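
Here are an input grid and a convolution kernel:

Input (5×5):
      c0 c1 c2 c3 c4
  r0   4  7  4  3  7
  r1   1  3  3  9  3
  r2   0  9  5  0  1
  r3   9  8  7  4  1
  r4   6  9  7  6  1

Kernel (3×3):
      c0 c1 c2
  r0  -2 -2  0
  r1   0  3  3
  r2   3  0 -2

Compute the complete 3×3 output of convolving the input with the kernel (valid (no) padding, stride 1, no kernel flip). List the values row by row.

-14 41 35
47 19 -2
31 20 24

Output[0,0]: The receptive field on the input at this output position is [4 7 4 / 1 3 3 / 0 9 5]. Elementwise product with the kernel and sum: 4·-2 + 7·-2 + 3·3 + 3·3 + 0·3 + 5·-2.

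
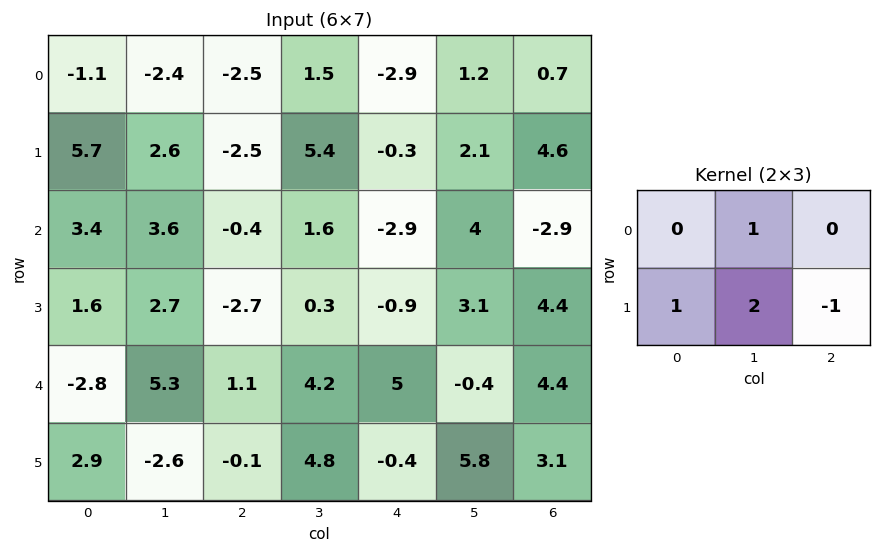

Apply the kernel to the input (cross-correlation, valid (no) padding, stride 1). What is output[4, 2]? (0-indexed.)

The receptive field on the input at this output position is [1.1 4.2 5 / -0.1 4.8 -0.4]. Elementwise product with the kernel and sum: 4.2·1 + -0.1·1 + 4.8·2 + -0.4·-1.

14.1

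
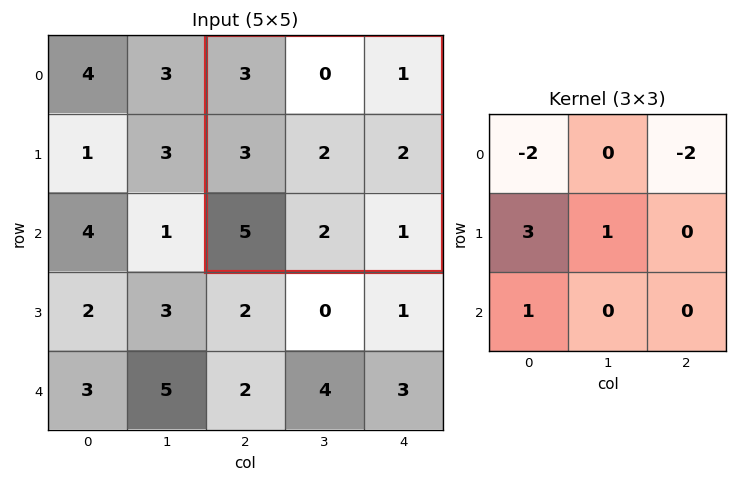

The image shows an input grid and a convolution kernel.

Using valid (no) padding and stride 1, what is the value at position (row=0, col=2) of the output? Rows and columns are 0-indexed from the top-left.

8

The receptive field on the input at this output position is [3 0 1 / 3 2 2 / 5 2 1]. Elementwise product with the kernel and sum: 3·-2 + 1·-2 + 3·3 + 2·1 + 5·1.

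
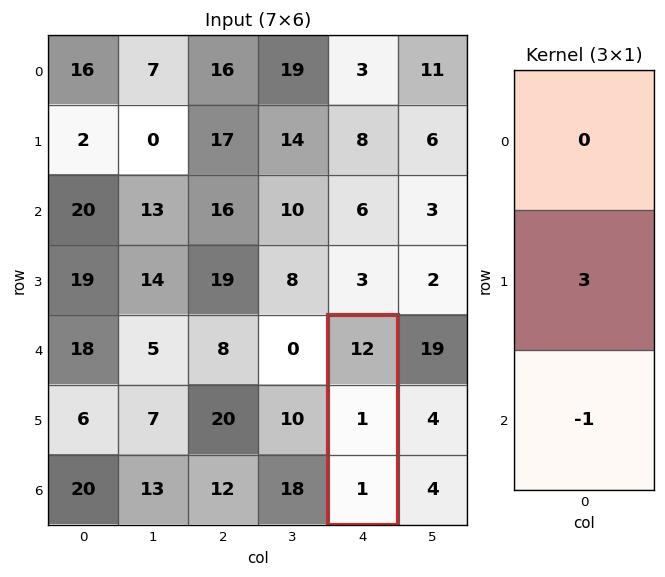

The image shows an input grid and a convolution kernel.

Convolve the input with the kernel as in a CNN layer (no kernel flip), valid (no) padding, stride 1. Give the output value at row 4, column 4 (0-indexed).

The receptive field on the input at this output position is [12 / 1 / 1]. Elementwise product with the kernel and sum: 1·3 + 1·-1.

2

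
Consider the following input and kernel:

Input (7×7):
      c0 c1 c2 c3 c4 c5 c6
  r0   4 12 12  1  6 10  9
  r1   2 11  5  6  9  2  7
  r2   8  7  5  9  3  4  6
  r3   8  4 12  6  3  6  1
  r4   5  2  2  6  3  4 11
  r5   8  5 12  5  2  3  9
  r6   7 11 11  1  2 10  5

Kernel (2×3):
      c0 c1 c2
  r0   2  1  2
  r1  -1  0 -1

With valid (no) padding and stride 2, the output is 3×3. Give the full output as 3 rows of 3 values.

Output[0,0]: The receptive field on the input at this output position is [4 12 12 / 2 11 5]. Elementwise product with the kernel and sum: 4·2 + 12·1 + 12·2 + 2·-1 + 5·-1.

37 23 24
13 10 18
-4 2 21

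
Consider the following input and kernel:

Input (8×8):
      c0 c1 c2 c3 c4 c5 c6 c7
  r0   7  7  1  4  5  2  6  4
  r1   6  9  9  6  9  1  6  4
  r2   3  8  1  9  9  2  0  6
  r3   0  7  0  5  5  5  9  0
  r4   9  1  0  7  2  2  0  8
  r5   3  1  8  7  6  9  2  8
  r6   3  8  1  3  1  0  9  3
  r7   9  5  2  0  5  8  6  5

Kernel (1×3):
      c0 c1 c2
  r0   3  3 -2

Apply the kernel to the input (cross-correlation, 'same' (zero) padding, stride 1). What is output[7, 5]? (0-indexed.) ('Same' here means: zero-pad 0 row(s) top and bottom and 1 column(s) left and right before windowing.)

27

The receptive field on the zero-padded input at this output position is [5 8 6]. Elementwise product with the kernel and sum: 5·3 + 8·3 + 6·-2.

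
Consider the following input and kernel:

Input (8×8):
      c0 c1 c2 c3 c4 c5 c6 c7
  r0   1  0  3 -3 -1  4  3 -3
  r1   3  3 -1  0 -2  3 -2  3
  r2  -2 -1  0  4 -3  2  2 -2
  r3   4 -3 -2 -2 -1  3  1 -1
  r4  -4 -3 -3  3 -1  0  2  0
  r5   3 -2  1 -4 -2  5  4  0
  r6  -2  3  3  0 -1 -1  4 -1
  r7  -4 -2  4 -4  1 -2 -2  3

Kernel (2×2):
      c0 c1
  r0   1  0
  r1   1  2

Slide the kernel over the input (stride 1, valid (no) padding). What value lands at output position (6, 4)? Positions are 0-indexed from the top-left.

-4

The receptive field on the input at this output position is [-1 -1 / 1 -2]. Elementwise product with the kernel and sum: -1·1 + 1·1 + -2·2.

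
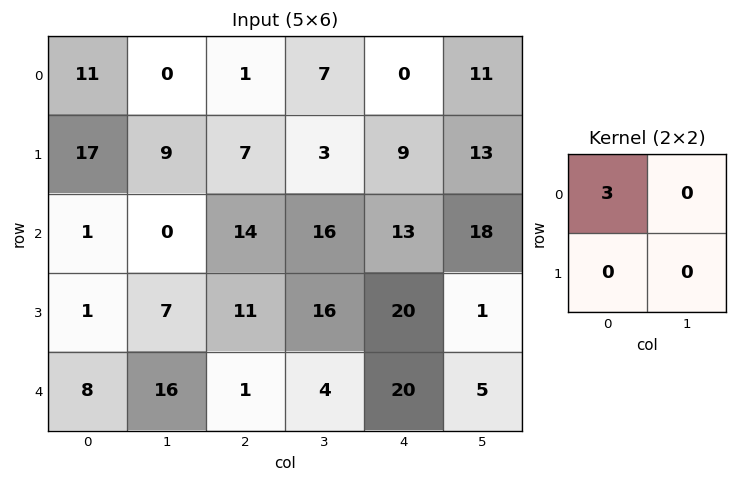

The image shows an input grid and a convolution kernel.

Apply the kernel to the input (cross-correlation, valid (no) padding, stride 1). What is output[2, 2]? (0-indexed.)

42

The receptive field on the input at this output position is [14 16 / 11 16]. Elementwise product with the kernel and sum: 14·3.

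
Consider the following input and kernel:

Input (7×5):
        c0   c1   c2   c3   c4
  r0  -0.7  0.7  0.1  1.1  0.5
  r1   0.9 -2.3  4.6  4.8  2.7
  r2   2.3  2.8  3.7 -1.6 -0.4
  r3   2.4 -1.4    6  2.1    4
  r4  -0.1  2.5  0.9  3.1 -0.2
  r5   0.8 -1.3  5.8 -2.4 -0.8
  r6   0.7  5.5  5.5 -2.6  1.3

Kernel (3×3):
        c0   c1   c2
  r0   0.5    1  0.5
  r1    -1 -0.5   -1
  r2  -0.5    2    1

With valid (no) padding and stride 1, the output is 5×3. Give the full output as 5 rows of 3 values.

Output[0,0]: The receptive field on the input at this output position is [-0.7 0.7 0.1 / 0.9 -2.3 4.6 / 2.3 2.8 3.7]. Elementwise product with the kernel and sum: -0.7·0.5 + 0.7·1 + 0.1·0.5 + 0.9·-1 + -2.3·-0.5 + 4.6·-1 + 2.3·-0.5 + 2.8·2 + 3.7·1.
Output[0,1]: The receptive field on the input at this output position is [0.7 0.1 1.1 / -2.3 4.6 4.8 / 2.8 3.7 -1.6]. Elementwise product with the kernel and sum: 0.7·0.5 + 0.1·1 + 1.1·0.5 + -2.3·-1 + 4.6·-0.5 + 4.8·-1 + 2.8·-0.5 + 3.7·2 + -1.6·1.

4.2 0.6 -13.75
-4.95 17.6 11.15
4.05 4.25 -5.45
3.55 10.15 -3.65
13.1 10.15 -7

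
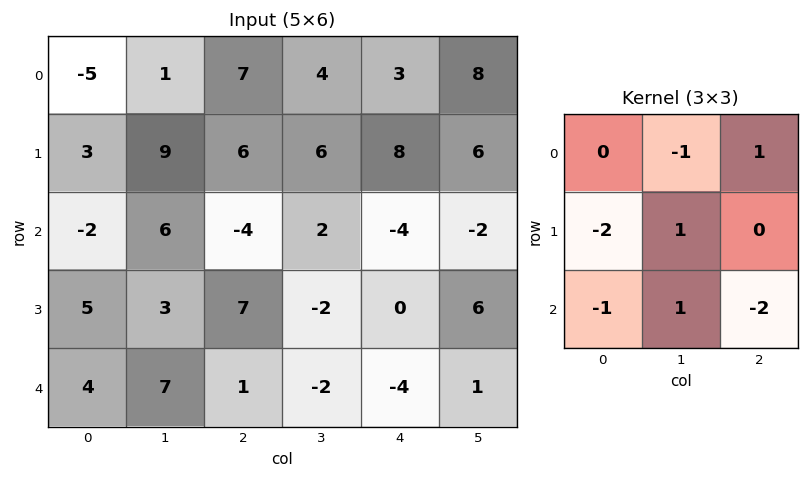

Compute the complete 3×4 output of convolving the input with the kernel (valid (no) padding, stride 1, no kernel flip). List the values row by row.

25 -29 7 -1
-9 -8 3 -20
-16 5 -17 2

Output[0,0]: The receptive field on the input at this output position is [-5 1 7 / 3 9 6 / -2 6 -4]. Elementwise product with the kernel and sum: 1·-1 + 7·1 + 3·-2 + 9·1 + -2·-1 + 6·1 + -4·-2.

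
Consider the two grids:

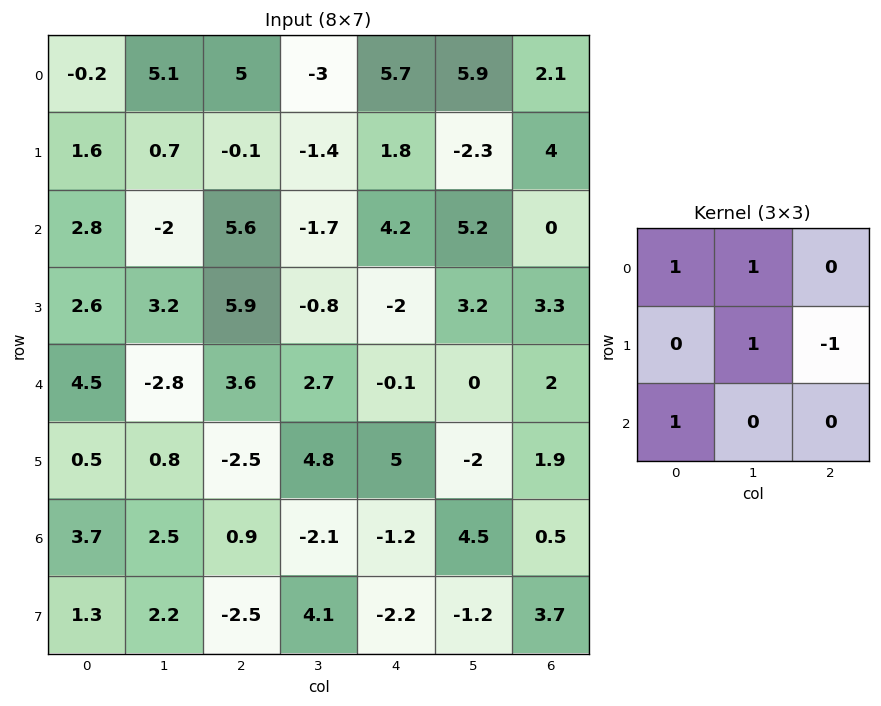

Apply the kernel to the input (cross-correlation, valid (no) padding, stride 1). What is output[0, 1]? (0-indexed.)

The receptive field on the input at this output position is [5.1 5 -3 / 0.7 -0.1 -1.4 / -2 5.6 -1.7]. Elementwise product with the kernel and sum: 5.1·1 + 5·1 + -0.1·1 + -1.4·-1 + -2·1.

9.4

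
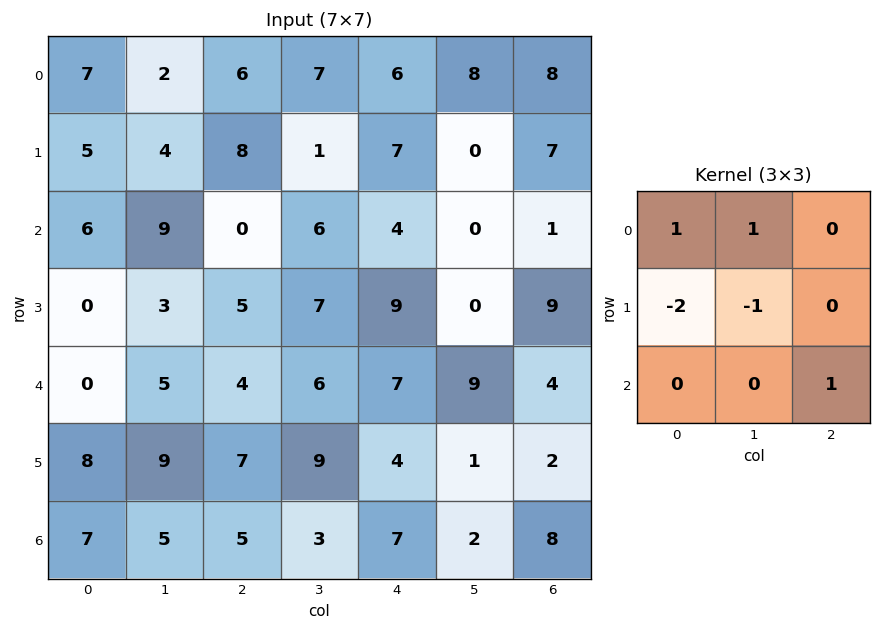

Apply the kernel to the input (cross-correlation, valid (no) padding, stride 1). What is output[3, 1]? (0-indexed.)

The receptive field on the input at this output position is [3 5 7 / 5 4 6 / 9 7 9]. Elementwise product with the kernel and sum: 3·1 + 5·1 + 5·-2 + 4·-1 + 9·1.

3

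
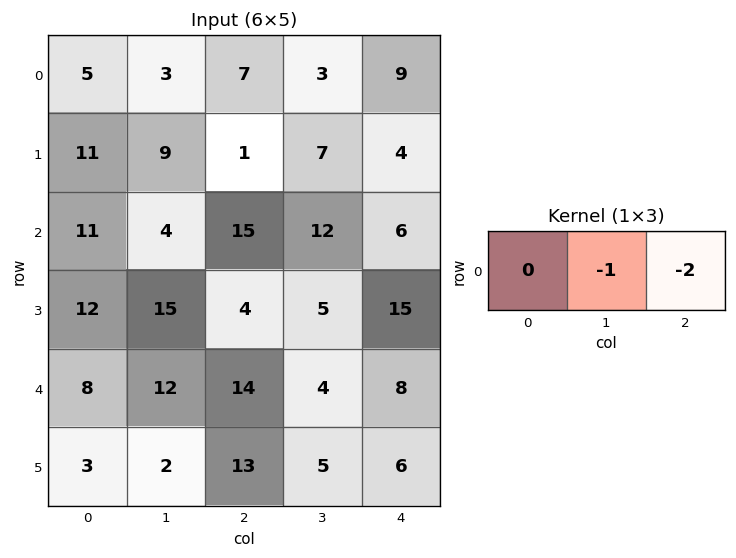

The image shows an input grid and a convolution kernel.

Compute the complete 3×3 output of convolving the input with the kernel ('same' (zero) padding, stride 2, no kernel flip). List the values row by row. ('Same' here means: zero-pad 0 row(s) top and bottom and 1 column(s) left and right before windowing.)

Output[0,0]: The receptive field on the zero-padded input at this output position is [0 5 3]. Elementwise product with the kernel and sum: 5·-1 + 3·-2.

-11 -13 -9
-19 -39 -6
-32 -22 -8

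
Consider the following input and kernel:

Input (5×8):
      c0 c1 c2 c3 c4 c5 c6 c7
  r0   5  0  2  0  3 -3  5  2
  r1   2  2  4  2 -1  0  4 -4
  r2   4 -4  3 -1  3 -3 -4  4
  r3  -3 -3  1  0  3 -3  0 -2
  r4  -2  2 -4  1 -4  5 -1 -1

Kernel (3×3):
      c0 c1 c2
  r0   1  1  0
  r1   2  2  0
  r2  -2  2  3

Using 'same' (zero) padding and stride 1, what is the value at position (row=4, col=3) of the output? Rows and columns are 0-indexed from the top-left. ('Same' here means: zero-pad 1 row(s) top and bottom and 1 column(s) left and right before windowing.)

The receptive field on the zero-padded input at this output position is [1 0 3 / -4 1 -4 / 0 0 0]. Elementwise product with the kernel and sum: 1·1 + 0·1 + -4·2 + 1·2 + 0·-2 + 0·2 + 0·3.

-5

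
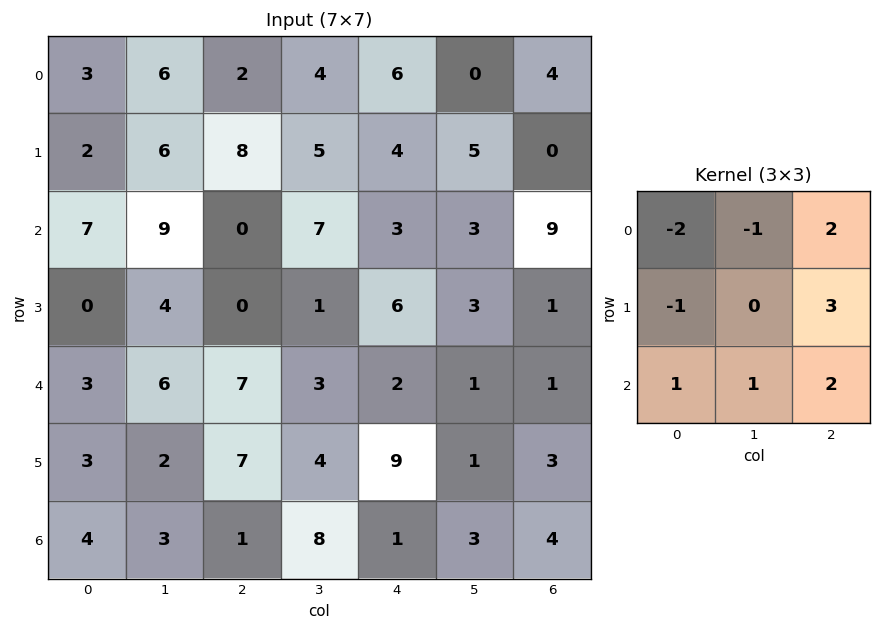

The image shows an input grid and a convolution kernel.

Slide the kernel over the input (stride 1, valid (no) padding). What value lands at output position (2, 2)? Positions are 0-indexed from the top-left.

31

The receptive field on the input at this output position is [0 7 3 / 0 1 6 / 7 3 2]. Elementwise product with the kernel and sum: 0·-2 + 7·-1 + 3·2 + 0·-1 + 6·3 + 7·1 + 3·1 + 2·2.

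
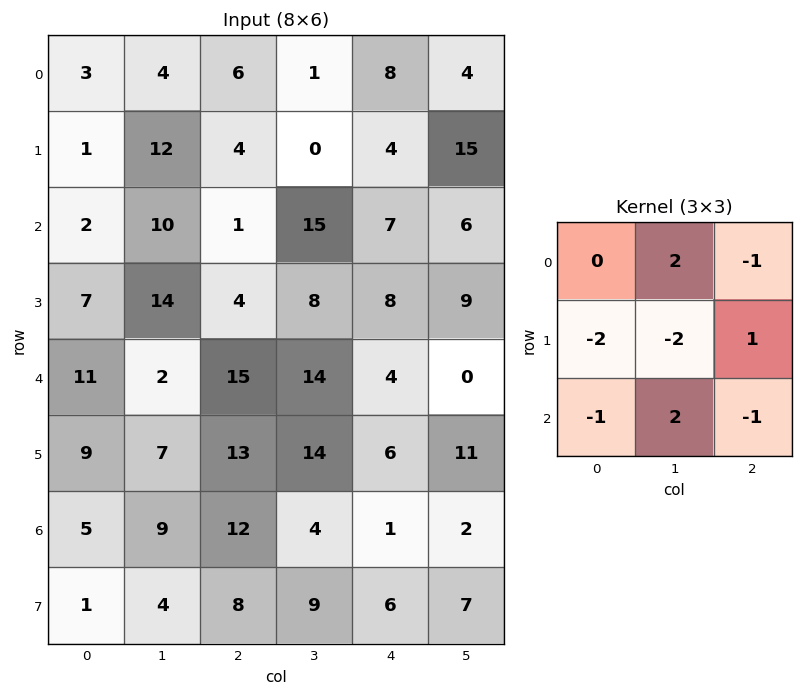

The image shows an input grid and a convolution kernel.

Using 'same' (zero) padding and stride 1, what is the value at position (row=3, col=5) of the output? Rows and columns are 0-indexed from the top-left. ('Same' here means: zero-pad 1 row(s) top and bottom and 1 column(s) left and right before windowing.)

-26

The receptive field on the zero-padded input at this output position is [7 6 0 / 8 9 0 / 4 0 0]. Elementwise product with the kernel and sum: 6·2 + 0·-1 + 8·-2 + 9·-2 + 0·1 + 4·-1 + 0·2 + 0·-1.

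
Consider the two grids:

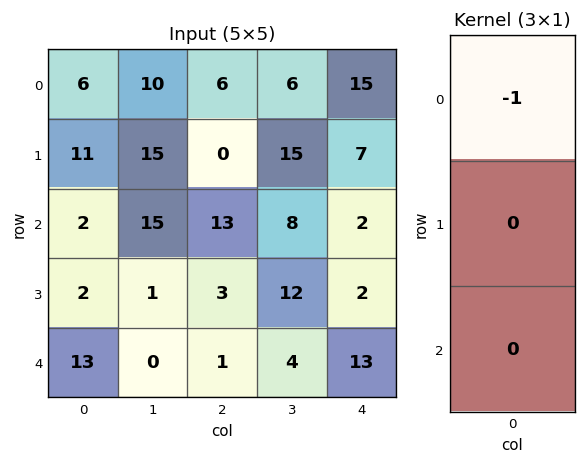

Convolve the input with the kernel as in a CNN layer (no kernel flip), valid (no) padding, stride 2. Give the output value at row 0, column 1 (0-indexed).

The receptive field on the input at this output position is [6 / 0 / 13]. Elementwise product with the kernel and sum: 6·-1.

-6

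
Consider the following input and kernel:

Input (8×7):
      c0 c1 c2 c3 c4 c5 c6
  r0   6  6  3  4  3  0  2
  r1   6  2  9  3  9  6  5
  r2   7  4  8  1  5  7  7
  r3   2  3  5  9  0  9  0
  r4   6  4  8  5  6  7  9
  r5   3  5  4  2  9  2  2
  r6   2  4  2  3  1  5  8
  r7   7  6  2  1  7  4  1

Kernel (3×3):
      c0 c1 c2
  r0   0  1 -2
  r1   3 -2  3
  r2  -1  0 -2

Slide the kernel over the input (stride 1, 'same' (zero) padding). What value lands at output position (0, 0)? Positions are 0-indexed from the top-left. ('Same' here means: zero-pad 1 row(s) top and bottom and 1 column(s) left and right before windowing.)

2

The receptive field on the zero-padded input at this output position is [0 0 0 / 0 6 6 / 0 6 2]. Elementwise product with the kernel and sum: 0·1 + 0·-2 + 0·3 + 6·-2 + 6·3 + 0·-1 + 2·-2.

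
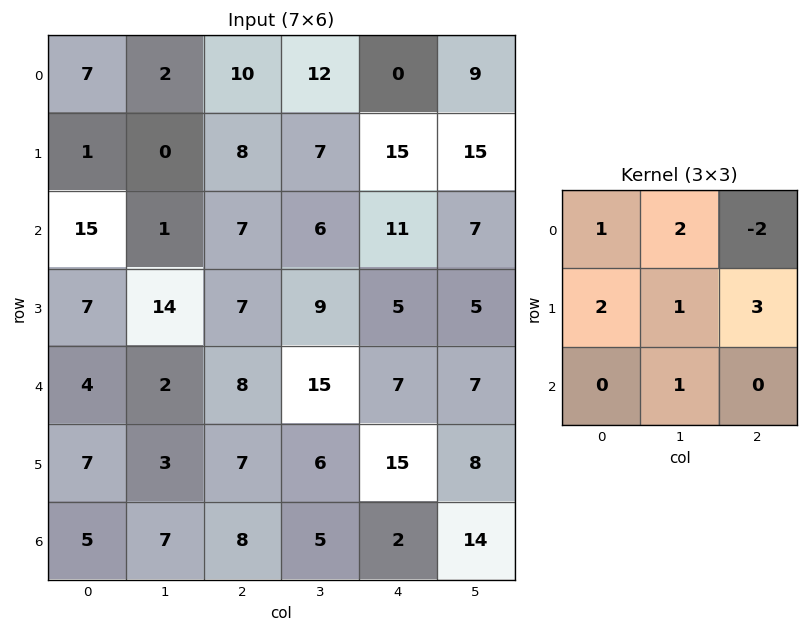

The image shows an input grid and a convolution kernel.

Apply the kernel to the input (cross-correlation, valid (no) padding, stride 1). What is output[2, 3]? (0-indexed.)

The receptive field on the input at this output position is [6 11 7 / 9 5 5 / 15 7 7]. Elementwise product with the kernel and sum: 6·1 + 11·2 + 7·-2 + 9·2 + 5·1 + 5·3 + 7·1.

59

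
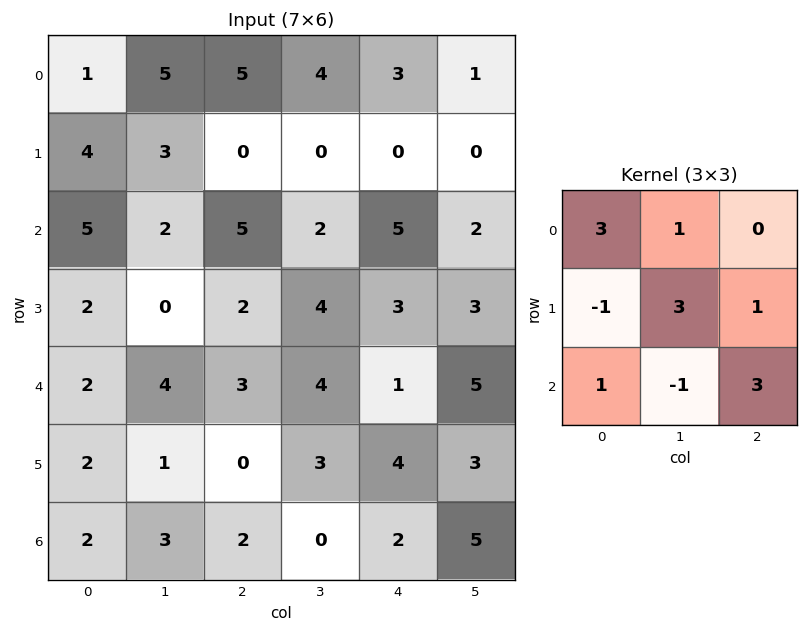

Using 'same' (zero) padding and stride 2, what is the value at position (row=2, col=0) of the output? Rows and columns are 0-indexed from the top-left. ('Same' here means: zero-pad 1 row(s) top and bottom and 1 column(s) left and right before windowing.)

13

The receptive field on the zero-padded input at this output position is [0 2 0 / 0 2 4 / 0 2 1]. Elementwise product with the kernel and sum: 0·3 + 2·1 + 0·-1 + 2·3 + 4·1 + 0·1 + 2·-1 + 1·3.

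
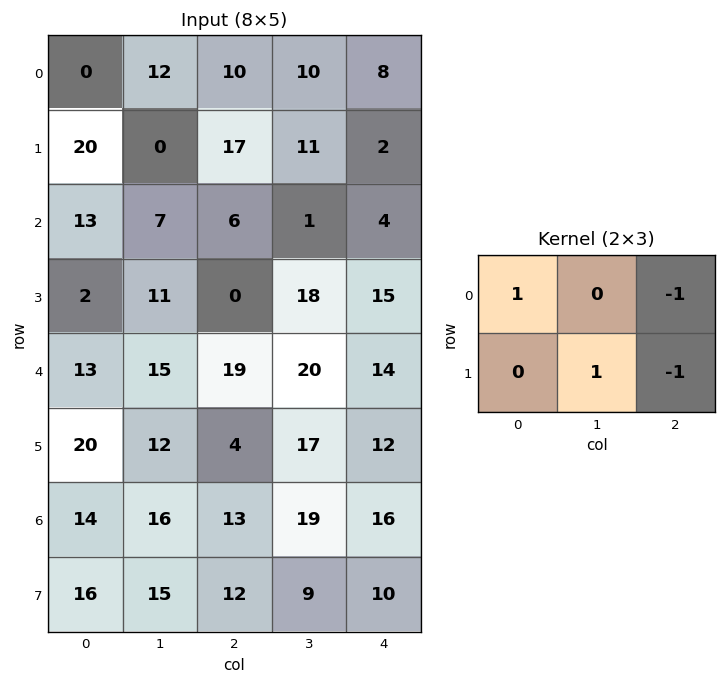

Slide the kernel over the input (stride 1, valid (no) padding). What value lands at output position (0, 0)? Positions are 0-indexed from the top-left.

The receptive field on the input at this output position is [0 12 10 / 20 0 17]. Elementwise product with the kernel and sum: 0·1 + 10·-1 + 0·1 + 17·-1.

-27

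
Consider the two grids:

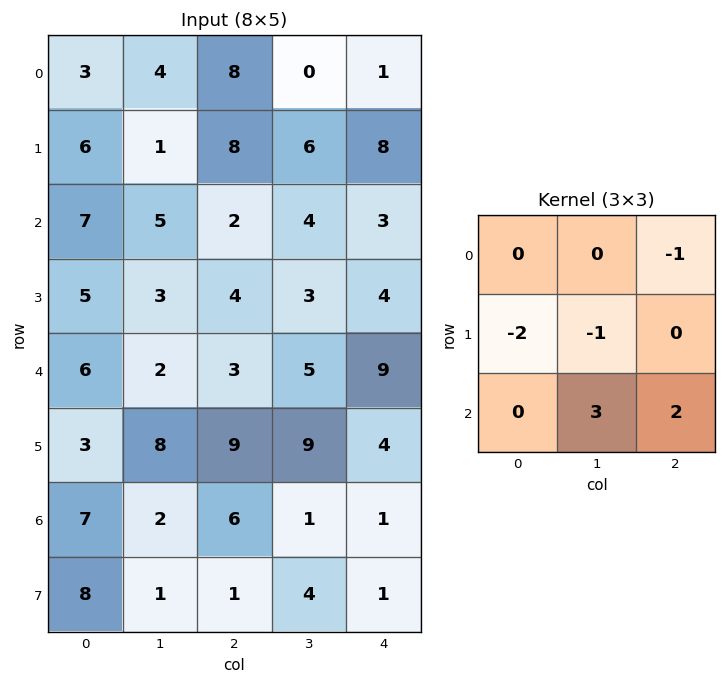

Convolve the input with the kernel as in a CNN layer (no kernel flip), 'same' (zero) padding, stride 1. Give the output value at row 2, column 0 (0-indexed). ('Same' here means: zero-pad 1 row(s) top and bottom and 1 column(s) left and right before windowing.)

The receptive field on the zero-padded input at this output position is [0 6 1 / 0 7 5 / 0 5 3]. Elementwise product with the kernel and sum: 1·-1 + 0·-2 + 7·-1 + 5·3 + 3·2.

13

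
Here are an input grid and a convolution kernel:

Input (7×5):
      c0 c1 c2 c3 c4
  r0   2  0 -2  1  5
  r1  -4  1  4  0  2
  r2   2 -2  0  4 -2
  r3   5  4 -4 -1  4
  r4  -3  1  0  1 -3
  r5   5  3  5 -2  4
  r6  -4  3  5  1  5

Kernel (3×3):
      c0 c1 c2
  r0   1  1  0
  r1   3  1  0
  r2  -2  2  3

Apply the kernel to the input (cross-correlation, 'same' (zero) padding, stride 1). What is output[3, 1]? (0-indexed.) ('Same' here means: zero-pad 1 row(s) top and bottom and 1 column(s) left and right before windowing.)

27

The receptive field on the zero-padded input at this output position is [2 -2 0 / 5 4 -4 / -3 1 0]. Elementwise product with the kernel and sum: 2·1 + -2·1 + 5·3 + 4·1 + -3·-2 + 1·2 + 0·3.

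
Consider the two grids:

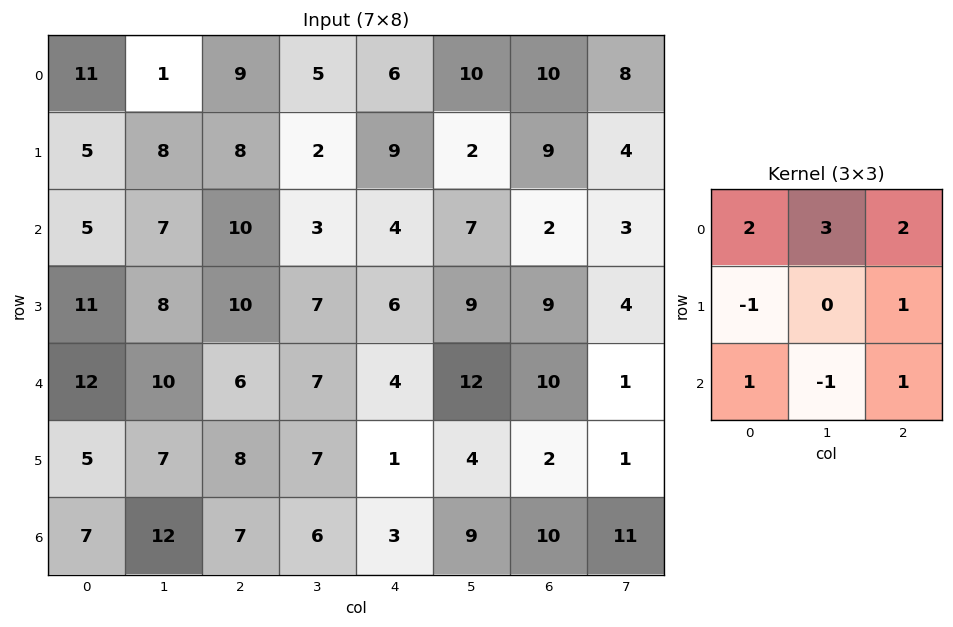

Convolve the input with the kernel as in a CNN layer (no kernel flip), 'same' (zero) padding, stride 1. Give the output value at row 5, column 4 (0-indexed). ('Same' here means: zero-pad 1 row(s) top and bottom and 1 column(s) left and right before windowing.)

The receptive field on the zero-padded input at this output position is [7 4 12 / 7 1 4 / 6 3 9]. Elementwise product with the kernel and sum: 7·2 + 4·3 + 12·2 + 7·-1 + 4·1 + 6·1 + 3·-1 + 9·1.

59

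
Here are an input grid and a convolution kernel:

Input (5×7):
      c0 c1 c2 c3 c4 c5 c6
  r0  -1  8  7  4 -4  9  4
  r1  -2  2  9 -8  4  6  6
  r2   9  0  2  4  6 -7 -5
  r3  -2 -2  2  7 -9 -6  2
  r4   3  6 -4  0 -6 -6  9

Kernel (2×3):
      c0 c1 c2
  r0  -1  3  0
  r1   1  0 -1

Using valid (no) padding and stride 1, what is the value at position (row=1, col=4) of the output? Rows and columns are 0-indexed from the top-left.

The receptive field on the input at this output position is [4 6 6 / 6 -7 -5]. Elementwise product with the kernel and sum: 4·-1 + 6·3 + 6·1 + -5·-1.

25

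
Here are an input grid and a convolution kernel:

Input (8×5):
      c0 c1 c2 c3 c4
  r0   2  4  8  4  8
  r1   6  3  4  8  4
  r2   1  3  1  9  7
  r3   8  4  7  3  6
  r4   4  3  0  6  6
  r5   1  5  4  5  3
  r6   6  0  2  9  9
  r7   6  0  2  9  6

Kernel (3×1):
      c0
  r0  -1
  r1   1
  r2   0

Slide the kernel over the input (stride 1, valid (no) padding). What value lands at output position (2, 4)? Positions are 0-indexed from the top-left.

-1

The receptive field on the input at this output position is [7 / 6 / 6]. Elementwise product with the kernel and sum: 7·-1 + 6·1.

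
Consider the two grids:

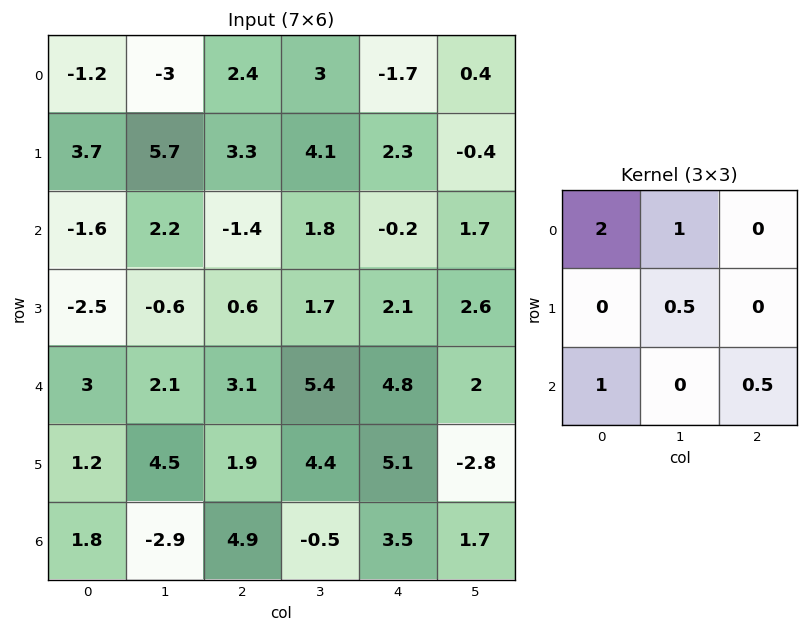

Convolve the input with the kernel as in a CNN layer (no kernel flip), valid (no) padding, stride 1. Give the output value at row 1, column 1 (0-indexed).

14.25

The receptive field on the input at this output position is [5.7 3.3 4.1 / 2.2 -1.4 1.8 / -0.6 0.6 1.7]. Elementwise product with the kernel and sum: 5.7·2 + 3.3·1 + -1.4·0.5 + -0.6·1 + 1.7·0.5.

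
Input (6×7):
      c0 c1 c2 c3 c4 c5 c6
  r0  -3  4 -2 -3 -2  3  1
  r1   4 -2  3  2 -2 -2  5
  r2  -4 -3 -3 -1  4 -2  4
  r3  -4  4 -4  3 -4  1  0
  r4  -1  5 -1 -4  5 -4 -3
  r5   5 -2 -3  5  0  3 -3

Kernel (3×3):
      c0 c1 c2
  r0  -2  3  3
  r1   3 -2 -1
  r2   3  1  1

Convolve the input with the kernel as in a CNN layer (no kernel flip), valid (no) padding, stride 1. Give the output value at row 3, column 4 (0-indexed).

The receptive field on the input at this output position is [-4 1 0 / 5 -4 -3 / 0 3 -3]. Elementwise product with the kernel and sum: -4·-2 + 1·3 + 0·3 + 5·3 + -4·-2 + -3·-1 + 0·3 + 3·1 + -3·1.

37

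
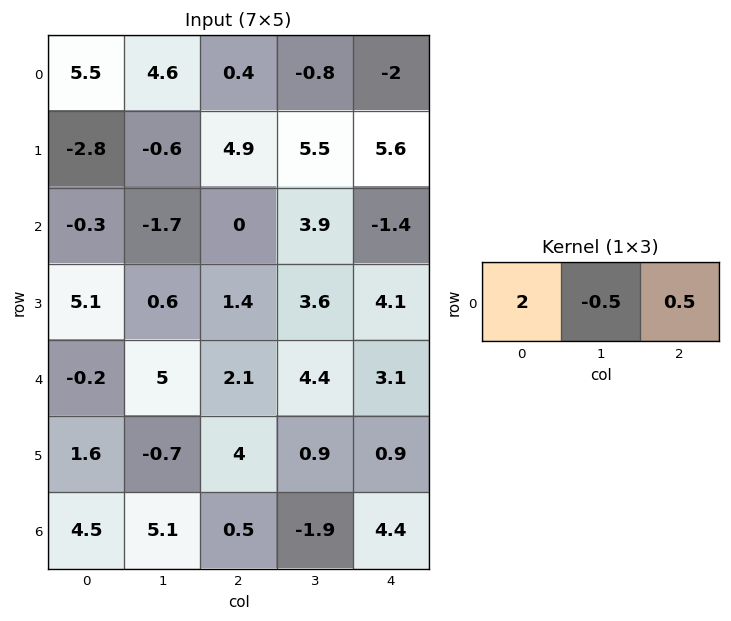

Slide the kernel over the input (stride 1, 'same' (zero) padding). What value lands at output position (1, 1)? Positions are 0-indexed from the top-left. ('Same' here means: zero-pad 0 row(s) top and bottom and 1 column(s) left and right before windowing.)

-2.85

The receptive field on the zero-padded input at this output position is [-2.8 -0.6 4.9]. Elementwise product with the kernel and sum: -2.8·2 + -0.6·-0.5 + 4.9·0.5.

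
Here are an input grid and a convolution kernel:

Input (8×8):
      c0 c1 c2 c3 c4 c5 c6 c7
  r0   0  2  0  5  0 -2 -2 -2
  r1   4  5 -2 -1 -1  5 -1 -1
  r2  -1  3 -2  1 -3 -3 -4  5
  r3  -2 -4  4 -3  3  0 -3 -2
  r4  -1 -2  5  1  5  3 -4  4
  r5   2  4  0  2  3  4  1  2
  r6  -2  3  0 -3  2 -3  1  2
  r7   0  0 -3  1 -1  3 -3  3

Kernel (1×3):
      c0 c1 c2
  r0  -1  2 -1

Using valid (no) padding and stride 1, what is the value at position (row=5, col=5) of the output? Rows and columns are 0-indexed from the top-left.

-4

The receptive field on the input at this output position is [4 1 2]. Elementwise product with the kernel and sum: 4·-1 + 1·2 + 2·-1.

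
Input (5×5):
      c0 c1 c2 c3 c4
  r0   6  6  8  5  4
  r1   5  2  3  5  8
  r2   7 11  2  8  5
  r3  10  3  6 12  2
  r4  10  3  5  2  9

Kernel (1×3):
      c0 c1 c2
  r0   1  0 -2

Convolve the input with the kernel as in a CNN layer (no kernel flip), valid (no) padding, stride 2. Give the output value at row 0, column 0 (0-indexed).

-10

The receptive field on the input at this output position is [6 6 8]. Elementwise product with the kernel and sum: 6·1 + 8·-2.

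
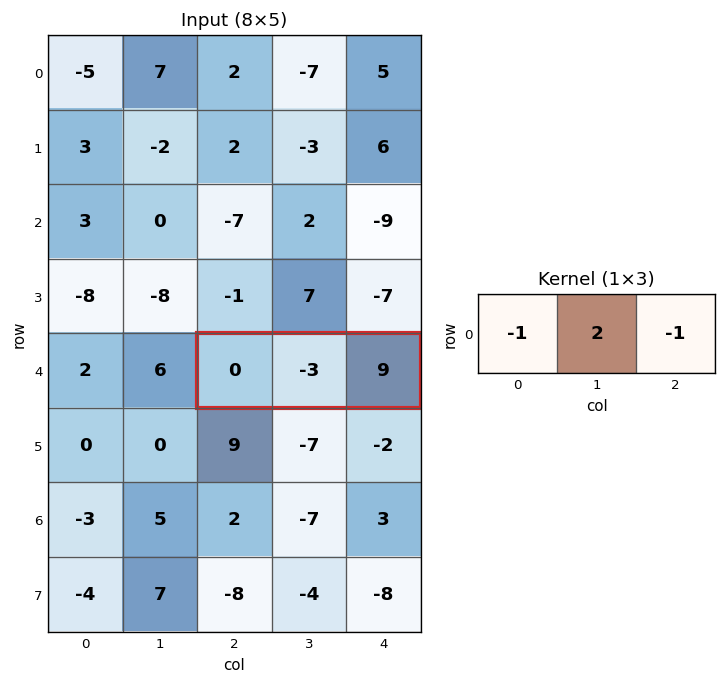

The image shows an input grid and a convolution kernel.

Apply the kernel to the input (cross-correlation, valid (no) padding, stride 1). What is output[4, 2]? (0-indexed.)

The receptive field on the input at this output position is [0 -3 9]. Elementwise product with the kernel and sum: 0·-1 + -3·2 + 9·-1.

-15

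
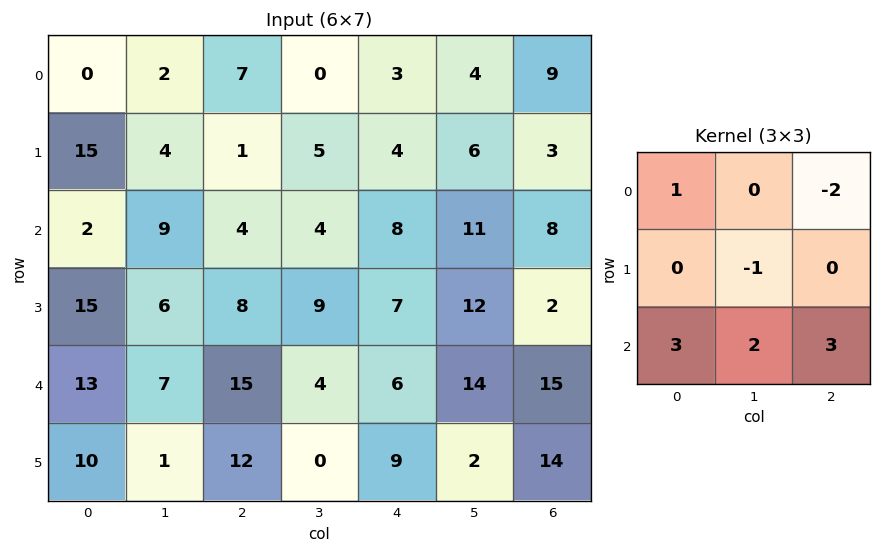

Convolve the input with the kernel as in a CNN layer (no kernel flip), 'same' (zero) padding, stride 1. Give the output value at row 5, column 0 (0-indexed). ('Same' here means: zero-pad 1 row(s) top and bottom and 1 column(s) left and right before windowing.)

-24

The receptive field on the zero-padded input at this output position is [0 13 7 / 0 10 1 / 0 0 0]. Elementwise product with the kernel and sum: 0·1 + 7·-2 + 10·-1 + 0·3 + 0·2 + 0·3.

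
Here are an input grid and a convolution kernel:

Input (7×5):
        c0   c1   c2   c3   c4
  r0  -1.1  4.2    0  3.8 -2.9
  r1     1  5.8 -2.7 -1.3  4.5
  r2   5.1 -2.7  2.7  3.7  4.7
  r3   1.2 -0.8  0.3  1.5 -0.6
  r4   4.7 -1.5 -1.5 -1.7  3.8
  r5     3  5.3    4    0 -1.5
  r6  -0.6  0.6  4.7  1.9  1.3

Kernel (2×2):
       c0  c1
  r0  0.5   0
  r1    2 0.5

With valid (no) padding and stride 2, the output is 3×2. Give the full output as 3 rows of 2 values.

Output[0,0]: The receptive field on the input at this output position is [-1.1 4.2 / 1 5.8]. Elementwise product with the kernel and sum: -1.1·0.5 + 1·2 + 5.8·0.5.
Output[0,1]: The receptive field on the input at this output position is [0 3.8 / -2.7 -1.3]. Elementwise product with the kernel and sum: 0·0.5 + -2.7·2 + -1.3·0.5.

4.35 -6.05
4.55 2.7
11 7.25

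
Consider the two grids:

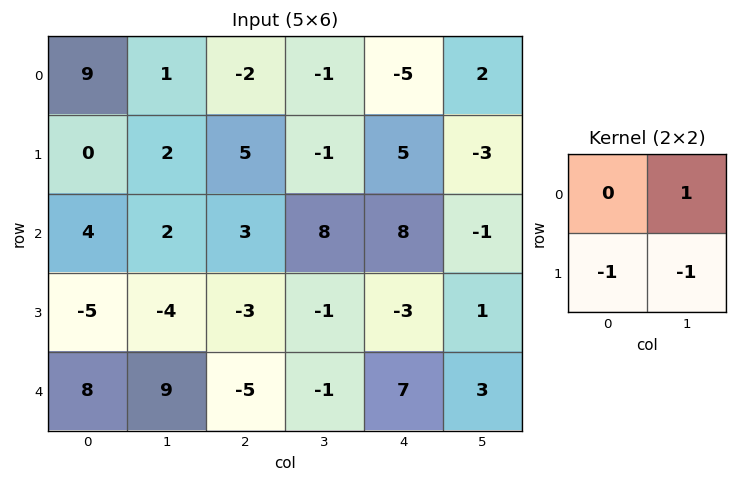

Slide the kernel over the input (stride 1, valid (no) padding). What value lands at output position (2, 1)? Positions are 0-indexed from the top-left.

10

The receptive field on the input at this output position is [2 3 / -4 -3]. Elementwise product with the kernel and sum: 3·1 + -4·-1 + -3·-1.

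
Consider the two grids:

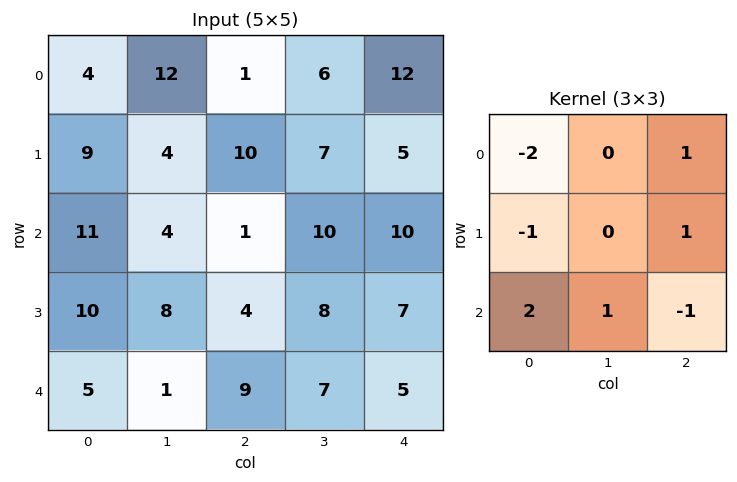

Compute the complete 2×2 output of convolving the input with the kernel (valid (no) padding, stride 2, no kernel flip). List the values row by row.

19 7
-25 31

Output[0,0]: The receptive field on the input at this output position is [4 12 1 / 9 4 10 / 11 4 1]. Elementwise product with the kernel and sum: 4·-2 + 1·1 + 9·-1 + 10·1 + 11·2 + 4·1 + 1·-1.
Output[0,1]: The receptive field on the input at this output position is [1 6 12 / 10 7 5 / 1 10 10]. Elementwise product with the kernel and sum: 1·-2 + 12·1 + 10·-1 + 5·1 + 1·2 + 10·1 + 10·-1.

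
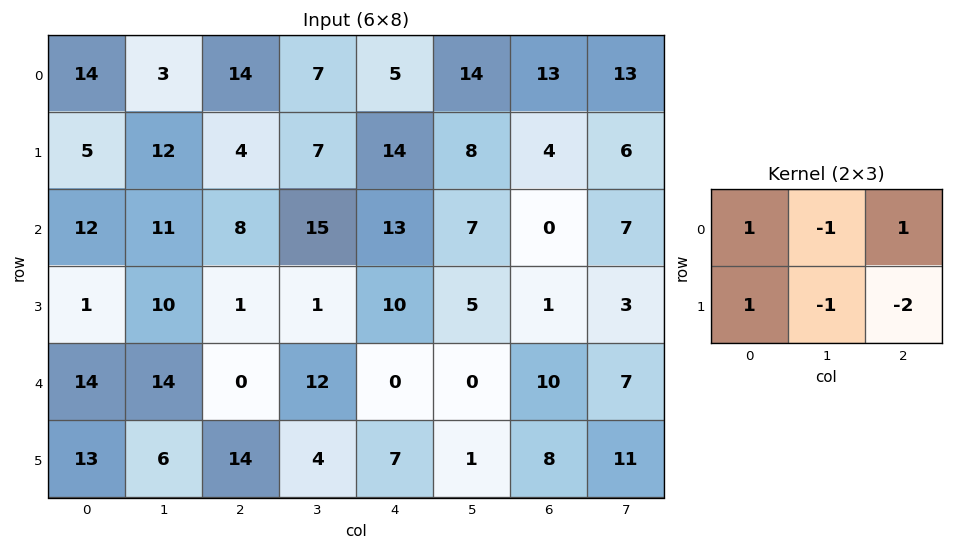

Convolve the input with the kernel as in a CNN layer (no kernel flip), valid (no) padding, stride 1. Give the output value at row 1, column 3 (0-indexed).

The receptive field on the input at this output position is [7 14 8 / 15 13 7]. Elementwise product with the kernel and sum: 7·1 + 14·-1 + 8·1 + 15·1 + 13·-1 + 7·-2.

-11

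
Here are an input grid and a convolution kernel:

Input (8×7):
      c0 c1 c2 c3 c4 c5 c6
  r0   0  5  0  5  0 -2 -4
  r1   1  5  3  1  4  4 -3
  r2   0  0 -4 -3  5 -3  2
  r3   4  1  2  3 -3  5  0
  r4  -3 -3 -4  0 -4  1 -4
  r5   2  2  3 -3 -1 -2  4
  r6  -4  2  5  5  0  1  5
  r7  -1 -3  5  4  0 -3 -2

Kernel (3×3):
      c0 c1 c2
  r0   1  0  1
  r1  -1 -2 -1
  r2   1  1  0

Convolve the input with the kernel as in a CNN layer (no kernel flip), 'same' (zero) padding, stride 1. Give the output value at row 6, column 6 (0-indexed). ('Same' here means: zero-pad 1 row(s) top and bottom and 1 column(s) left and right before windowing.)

-18

The receptive field on the zero-padded input at this output position is [-2 4 0 / 1 5 0 / -3 -2 0]. Elementwise product with the kernel and sum: -2·1 + 0·1 + 1·-1 + 5·-2 + 0·-1 + -3·1 + -2·1.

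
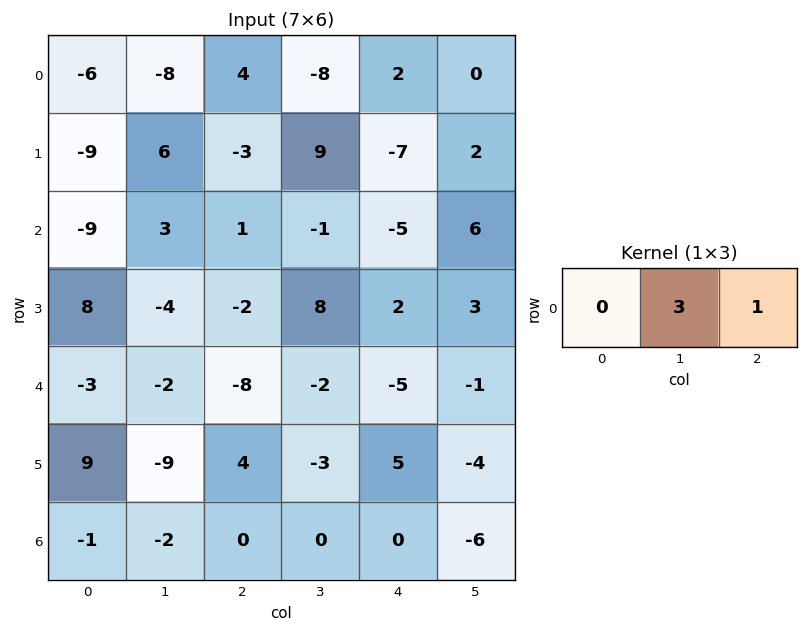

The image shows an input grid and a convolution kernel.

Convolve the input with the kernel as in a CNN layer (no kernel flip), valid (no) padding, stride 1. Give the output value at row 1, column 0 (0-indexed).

15

The receptive field on the input at this output position is [-9 6 -3]. Elementwise product with the kernel and sum: 6·3 + -3·1.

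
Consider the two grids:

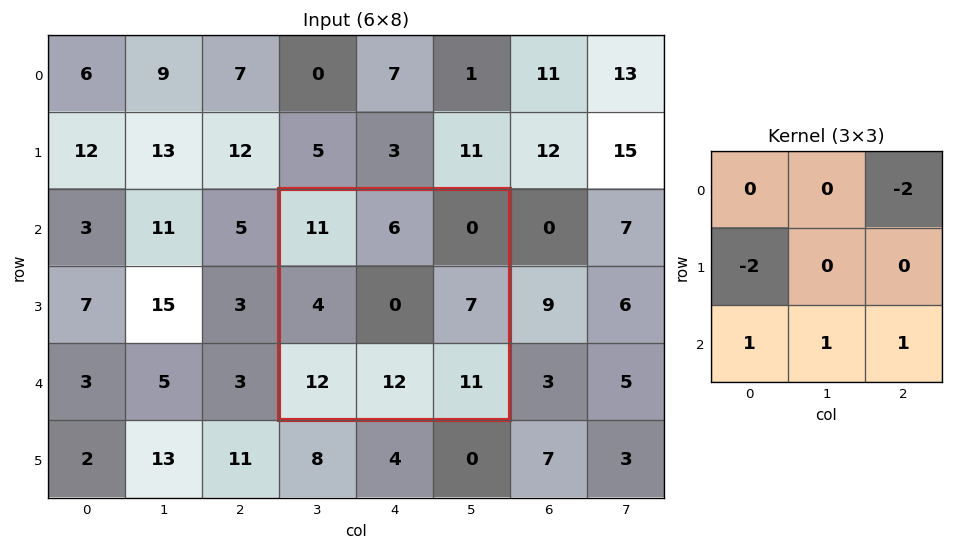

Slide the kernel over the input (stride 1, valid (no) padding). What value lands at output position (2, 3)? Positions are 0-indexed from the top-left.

The receptive field on the input at this output position is [11 6 0 / 4 0 7 / 12 12 11]. Elementwise product with the kernel and sum: 0·-2 + 4·-2 + 12·1 + 12·1 + 11·1.

27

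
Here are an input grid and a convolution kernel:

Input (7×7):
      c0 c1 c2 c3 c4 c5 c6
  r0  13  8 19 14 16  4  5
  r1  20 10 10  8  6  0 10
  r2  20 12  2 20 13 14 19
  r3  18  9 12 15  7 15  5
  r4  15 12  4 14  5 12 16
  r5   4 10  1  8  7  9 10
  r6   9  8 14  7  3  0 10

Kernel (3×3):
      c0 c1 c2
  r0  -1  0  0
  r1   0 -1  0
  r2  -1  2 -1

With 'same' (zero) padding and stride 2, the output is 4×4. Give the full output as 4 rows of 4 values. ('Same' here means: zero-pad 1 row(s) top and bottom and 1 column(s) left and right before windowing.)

17 -17 -12 15
7 -12 -37 -24
-17 -29 -23 -20
-9 -24 -11 -19

Output[0,0]: The receptive field on the zero-padded input at this output position is [0 0 0 / 0 13 8 / 0 20 10]. Elementwise product with the kernel and sum: 0·-1 + 13·-1 + 0·-1 + 20·2 + 10·-1.
Output[0,1]: The receptive field on the zero-padded input at this output position is [0 0 0 / 8 19 14 / 10 10 8]. Elementwise product with the kernel and sum: 0·-1 + 19·-1 + 10·-1 + 10·2 + 8·-1.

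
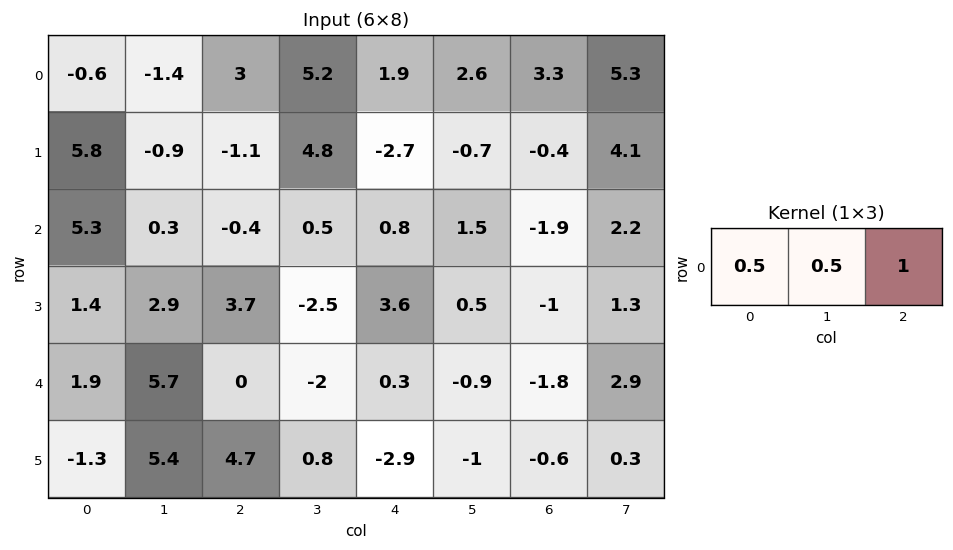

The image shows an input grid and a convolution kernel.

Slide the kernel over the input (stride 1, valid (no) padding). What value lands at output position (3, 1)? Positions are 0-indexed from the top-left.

0.8

The receptive field on the input at this output position is [2.9 3.7 -2.5]. Elementwise product with the kernel and sum: 2.9·0.5 + 3.7·0.5 + -2.5·1.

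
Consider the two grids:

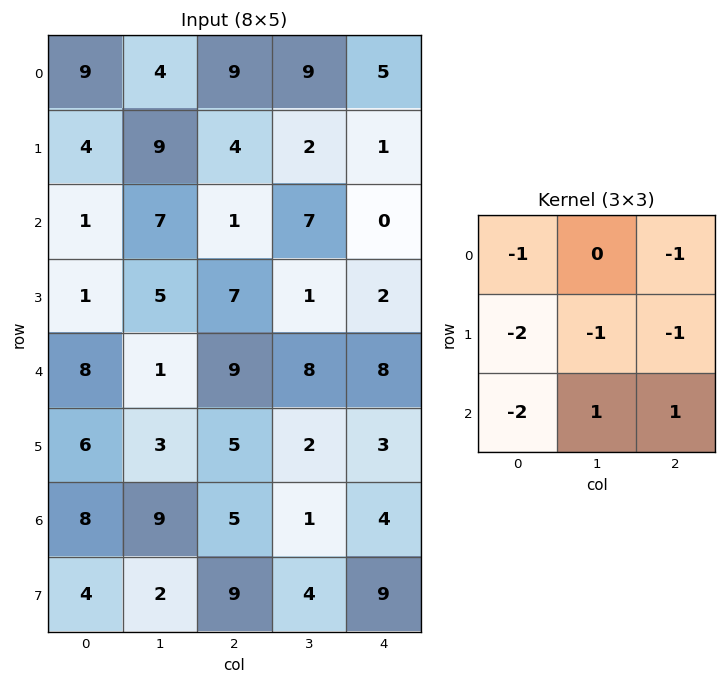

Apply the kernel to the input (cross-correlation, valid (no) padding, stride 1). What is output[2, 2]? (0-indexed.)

The receptive field on the input at this output position is [1 7 0 / 7 1 2 / 9 8 8]. Elementwise product with the kernel and sum: 1·-1 + 0·-1 + 7·-2 + 1·-1 + 2·-1 + 9·-2 + 8·1 + 8·1.

-20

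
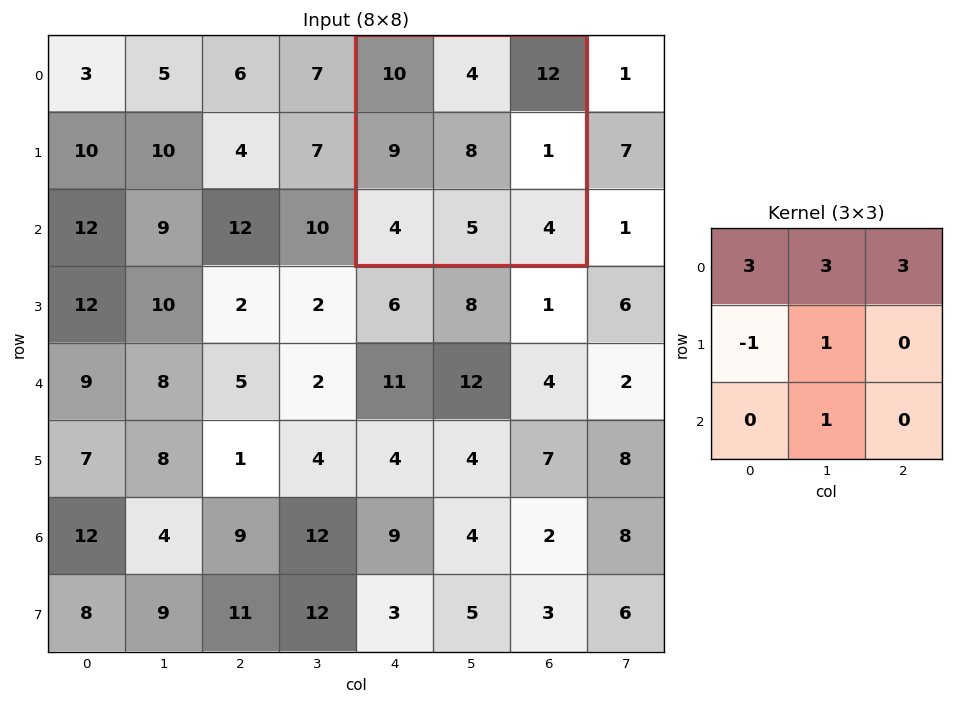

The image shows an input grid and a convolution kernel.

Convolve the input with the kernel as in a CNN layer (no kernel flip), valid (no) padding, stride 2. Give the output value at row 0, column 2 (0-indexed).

82

The receptive field on the input at this output position is [10 4 12 / 9 8 1 / 4 5 4]. Elementwise product with the kernel and sum: 10·3 + 4·3 + 12·3 + 9·-1 + 8·1 + 5·1.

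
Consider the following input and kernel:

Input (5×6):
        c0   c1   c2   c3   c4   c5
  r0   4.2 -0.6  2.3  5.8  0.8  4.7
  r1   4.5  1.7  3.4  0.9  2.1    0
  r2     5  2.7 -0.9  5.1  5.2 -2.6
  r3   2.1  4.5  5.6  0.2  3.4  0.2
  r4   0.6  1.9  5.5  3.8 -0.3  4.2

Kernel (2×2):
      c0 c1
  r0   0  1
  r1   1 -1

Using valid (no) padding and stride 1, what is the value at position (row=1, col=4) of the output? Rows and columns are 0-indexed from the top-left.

7.8

The receptive field on the input at this output position is [2.1 0 / 5.2 -2.6]. Elementwise product with the kernel and sum: 0·1 + 5.2·1 + -2.6·-1.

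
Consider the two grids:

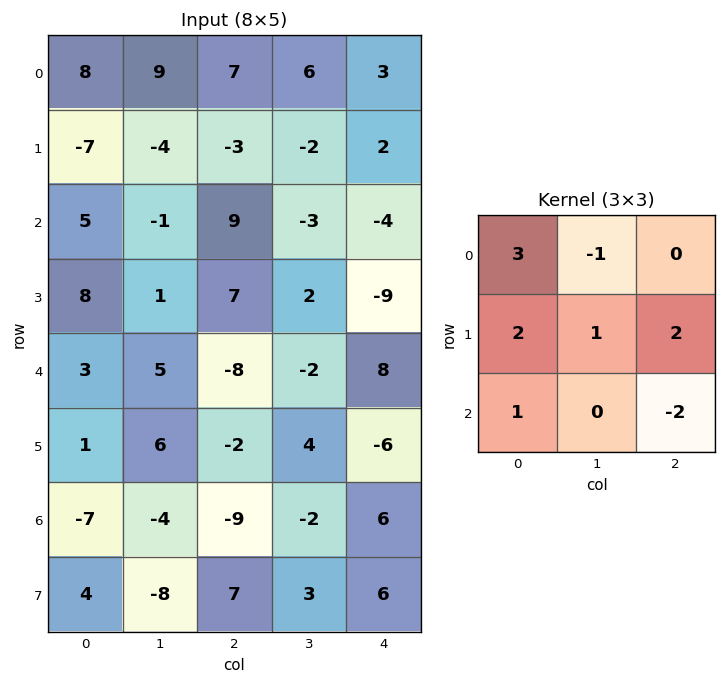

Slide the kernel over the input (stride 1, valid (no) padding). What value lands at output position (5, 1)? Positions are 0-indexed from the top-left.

The receptive field on the input at this output position is [6 -2 4 / -4 -9 -2 / -8 7 3]. Elementwise product with the kernel and sum: 6·3 + -2·-1 + -4·2 + -9·1 + -2·2 + -8·1 + 3·-2.

-15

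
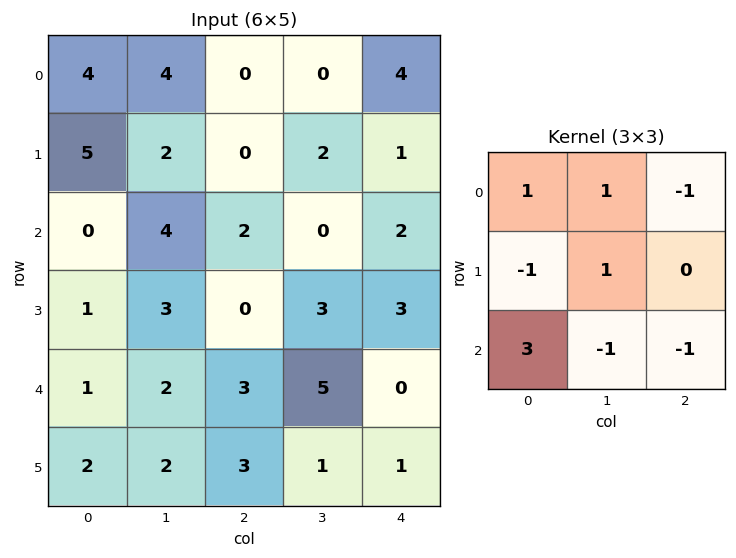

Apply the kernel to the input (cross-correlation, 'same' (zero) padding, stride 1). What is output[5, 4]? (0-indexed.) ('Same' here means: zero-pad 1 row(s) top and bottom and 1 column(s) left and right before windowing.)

The receptive field on the zero-padded input at this output position is [5 0 0 / 1 1 0 / 0 0 0]. Elementwise product with the kernel and sum: 5·1 + 0·1 + 0·-1 + 1·-1 + 1·1 + 0·3 + 0·-1 + 0·-1.

5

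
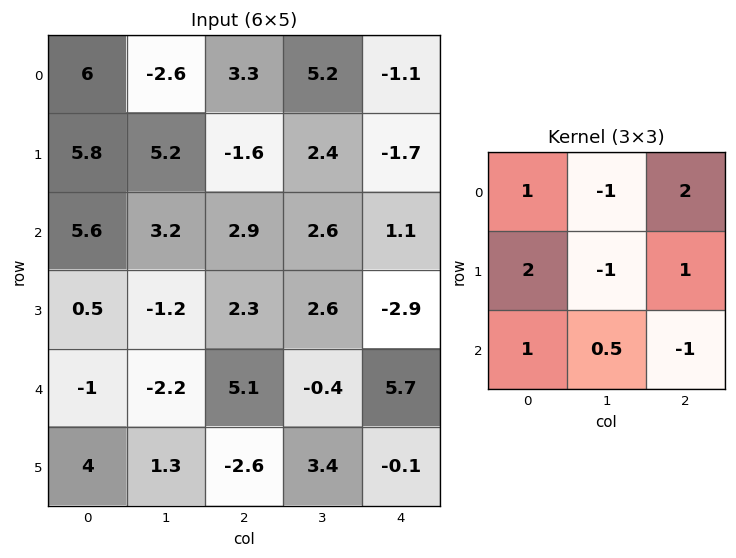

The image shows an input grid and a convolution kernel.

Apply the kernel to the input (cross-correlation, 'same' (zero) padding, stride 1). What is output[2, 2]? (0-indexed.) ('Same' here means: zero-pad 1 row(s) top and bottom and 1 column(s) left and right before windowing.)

15.05

The receptive field on the zero-padded input at this output position is [5.2 -1.6 2.4 / 3.2 2.9 2.6 / -1.2 2.3 2.6]. Elementwise product with the kernel and sum: 5.2·1 + -1.6·-1 + 2.4·2 + 3.2·2 + 2.9·-1 + 2.6·1 + -1.2·1 + 2.3·0.5 + 2.6·-1.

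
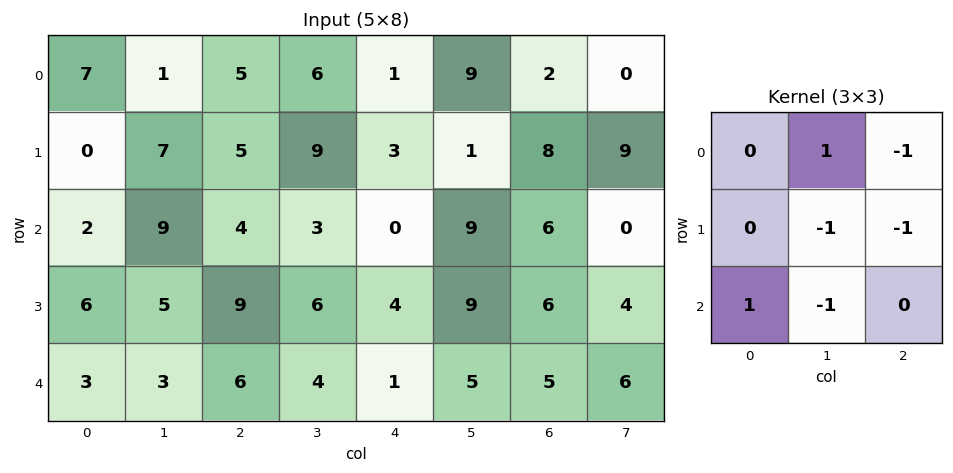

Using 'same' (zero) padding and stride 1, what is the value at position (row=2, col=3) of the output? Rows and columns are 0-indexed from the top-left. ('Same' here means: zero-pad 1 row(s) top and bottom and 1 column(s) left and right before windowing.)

6

The receptive field on the zero-padded input at this output position is [5 9 3 / 4 3 0 / 9 6 4]. Elementwise product with the kernel and sum: 9·1 + 3·-1 + 3·-1 + 0·-1 + 9·1 + 6·-1.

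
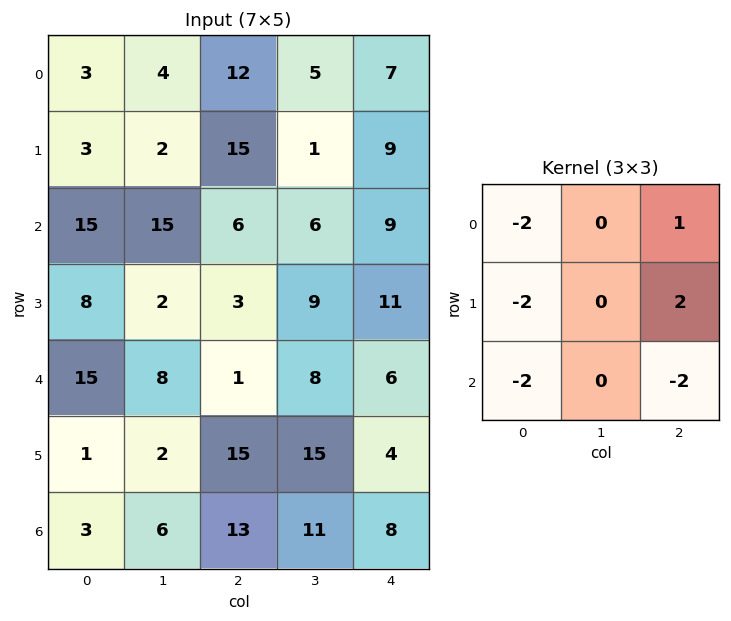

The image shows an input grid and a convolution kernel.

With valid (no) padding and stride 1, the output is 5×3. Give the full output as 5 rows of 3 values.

Output[0,0]: The receptive field on the input at this output position is [3 4 12 / 3 2 15 / 15 15 6]. Elementwise product with the kernel and sum: 3·-2 + 12·1 + 3·-2 + 15·2 + 15·-2 + 6·-2.

-12 -47 -59
-31 -43 -43
-66 -42 -1
-73 -29 -23
-33 -16 -60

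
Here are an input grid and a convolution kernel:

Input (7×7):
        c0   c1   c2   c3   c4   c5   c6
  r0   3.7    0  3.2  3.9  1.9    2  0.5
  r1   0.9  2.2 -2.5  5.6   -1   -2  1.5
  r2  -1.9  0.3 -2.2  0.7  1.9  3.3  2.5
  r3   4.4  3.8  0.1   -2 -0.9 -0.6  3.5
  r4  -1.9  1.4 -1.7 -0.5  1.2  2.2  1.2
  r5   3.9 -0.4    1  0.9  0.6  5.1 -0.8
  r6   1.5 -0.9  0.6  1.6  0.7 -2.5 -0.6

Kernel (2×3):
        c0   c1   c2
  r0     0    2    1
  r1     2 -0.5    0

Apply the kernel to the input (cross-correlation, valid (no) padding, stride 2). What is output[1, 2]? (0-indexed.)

The receptive field on the input at this output position is [1.9 3.3 2.5 / -0.9 -0.6 3.5]. Elementwise product with the kernel and sum: 3.3·2 + 2.5·1 + -0.9·2 + -0.6·-0.5.

7.6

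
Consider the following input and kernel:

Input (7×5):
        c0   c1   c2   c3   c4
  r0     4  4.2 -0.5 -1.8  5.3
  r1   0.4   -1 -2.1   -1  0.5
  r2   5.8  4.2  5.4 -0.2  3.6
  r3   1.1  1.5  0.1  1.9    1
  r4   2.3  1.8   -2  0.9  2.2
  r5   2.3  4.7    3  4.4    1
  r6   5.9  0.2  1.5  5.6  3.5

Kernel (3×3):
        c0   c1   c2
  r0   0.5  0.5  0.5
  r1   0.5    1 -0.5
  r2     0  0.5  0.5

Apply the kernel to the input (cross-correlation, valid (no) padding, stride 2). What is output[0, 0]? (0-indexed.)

The receptive field on the input at this output position is [4 4.2 -0.5 / 0.4 -1 -2.1 / 5.8 4.2 5.4]. Elementwise product with the kernel and sum: 4·0.5 + 4.2·0.5 + -0.5·0.5 + 0.4·0.5 + -1·1 + -2.1·-0.5 + 4.2·0.5 + 5.4·0.5.

8.9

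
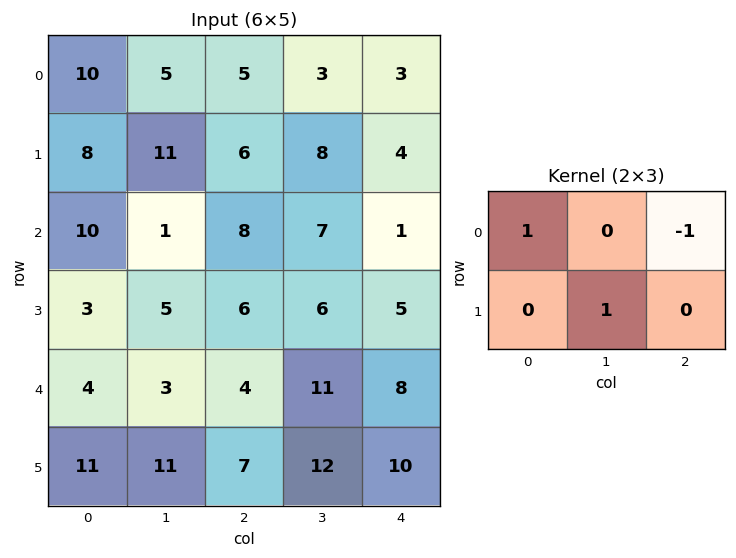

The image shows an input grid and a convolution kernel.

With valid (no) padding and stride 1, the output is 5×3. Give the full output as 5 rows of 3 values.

16 8 10
3 11 9
7 0 13
0 3 12
11 -1 8

Output[0,0]: The receptive field on the input at this output position is [10 5 5 / 8 11 6]. Elementwise product with the kernel and sum: 10·1 + 5·-1 + 11·1.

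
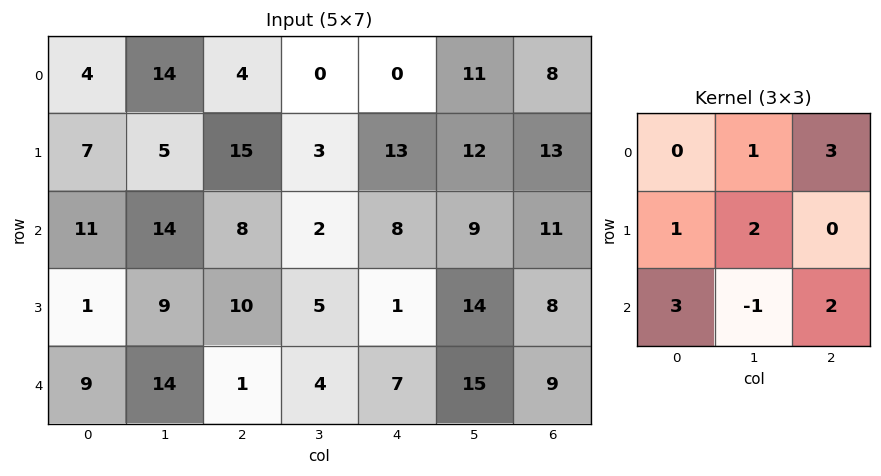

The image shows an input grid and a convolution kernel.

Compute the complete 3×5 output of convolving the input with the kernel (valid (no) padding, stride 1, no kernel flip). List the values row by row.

Output[0,0]: The receptive field on the input at this output position is [4 14 4 / 7 5 15 / 11 14 8]. Elementwise product with the kernel and sum: 14·1 + 4·3 + 7·1 + 5·2 + 11·3 + 14·-1 + 8·2.

78 77 59 78 109
103 81 81 109 82
72 92 59 77 95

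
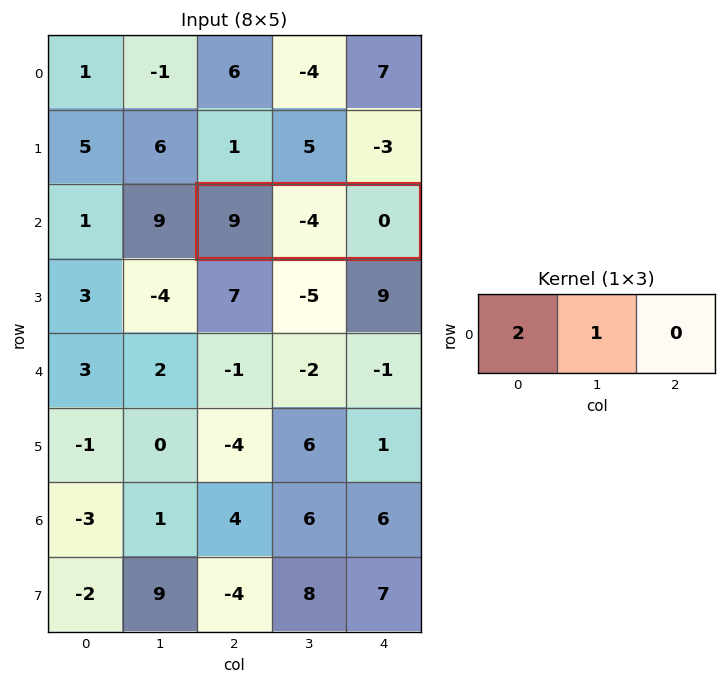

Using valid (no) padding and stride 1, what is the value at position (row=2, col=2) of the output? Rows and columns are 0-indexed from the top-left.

The receptive field on the input at this output position is [9 -4 0]. Elementwise product with the kernel and sum: 9·2 + -4·1.

14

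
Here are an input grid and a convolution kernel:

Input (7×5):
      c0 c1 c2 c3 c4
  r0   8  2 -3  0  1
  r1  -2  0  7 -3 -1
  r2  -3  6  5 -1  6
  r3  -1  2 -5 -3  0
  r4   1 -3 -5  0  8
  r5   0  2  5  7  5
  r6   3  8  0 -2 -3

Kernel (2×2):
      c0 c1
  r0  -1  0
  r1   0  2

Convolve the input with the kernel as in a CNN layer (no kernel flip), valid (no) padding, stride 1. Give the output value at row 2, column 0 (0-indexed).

The receptive field on the input at this output position is [-3 6 / -1 2]. Elementwise product with the kernel and sum: -3·-1 + 2·2.

7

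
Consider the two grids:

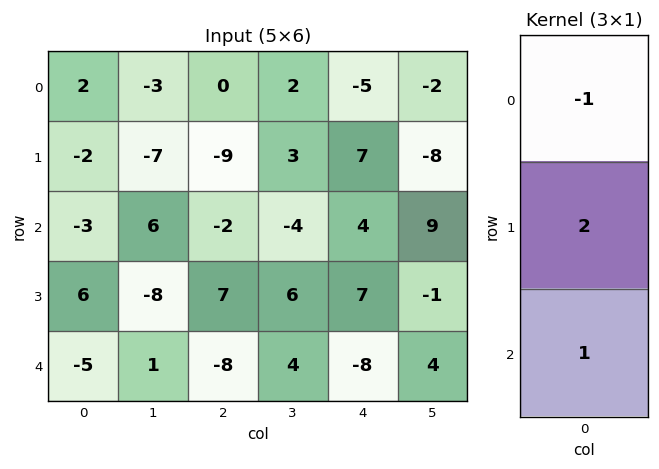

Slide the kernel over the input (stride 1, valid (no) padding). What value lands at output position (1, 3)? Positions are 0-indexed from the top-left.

-5

The receptive field on the input at this output position is [3 / -4 / 6]. Elementwise product with the kernel and sum: 3·-1 + -4·2 + 6·1.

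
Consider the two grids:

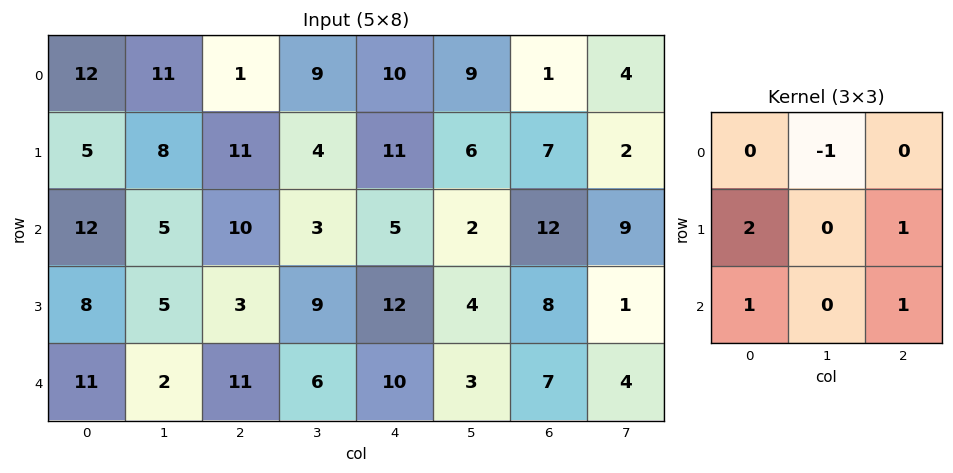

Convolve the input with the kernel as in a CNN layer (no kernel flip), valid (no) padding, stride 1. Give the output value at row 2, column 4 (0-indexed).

The receptive field on the input at this output position is [5 2 12 / 12 4 8 / 10 3 7]. Elementwise product with the kernel and sum: 2·-1 + 12·2 + 8·1 + 10·1 + 7·1.

47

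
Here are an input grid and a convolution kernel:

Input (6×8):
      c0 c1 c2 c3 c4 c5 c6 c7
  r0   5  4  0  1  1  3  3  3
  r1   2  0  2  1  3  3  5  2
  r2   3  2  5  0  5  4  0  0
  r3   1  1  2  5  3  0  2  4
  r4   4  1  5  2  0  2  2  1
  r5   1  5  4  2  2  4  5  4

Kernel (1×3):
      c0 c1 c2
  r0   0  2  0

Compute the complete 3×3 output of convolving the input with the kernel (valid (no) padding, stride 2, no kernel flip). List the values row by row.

8 2 6
4 0 8
2 4 4

Output[0,0]: The receptive field on the input at this output position is [5 4 0]. Elementwise product with the kernel and sum: 4·2.
Output[0,1]: The receptive field on the input at this output position is [0 1 1]. Elementwise product with the kernel and sum: 1·2.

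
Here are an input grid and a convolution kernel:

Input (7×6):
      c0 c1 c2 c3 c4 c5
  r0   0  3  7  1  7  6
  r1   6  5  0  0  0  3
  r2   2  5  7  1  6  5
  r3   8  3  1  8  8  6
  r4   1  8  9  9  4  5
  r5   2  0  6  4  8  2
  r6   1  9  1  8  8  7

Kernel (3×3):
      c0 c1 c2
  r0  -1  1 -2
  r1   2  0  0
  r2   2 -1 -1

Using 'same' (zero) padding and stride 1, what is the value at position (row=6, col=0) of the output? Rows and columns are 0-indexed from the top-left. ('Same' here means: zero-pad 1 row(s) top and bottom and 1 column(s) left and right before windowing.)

The receptive field on the zero-padded input at this output position is [0 2 0 / 0 1 9 / 0 0 0]. Elementwise product with the kernel and sum: 0·-1 + 2·1 + 0·-2 + 0·2 + 0·2 + 0·-1 + 0·-1.

2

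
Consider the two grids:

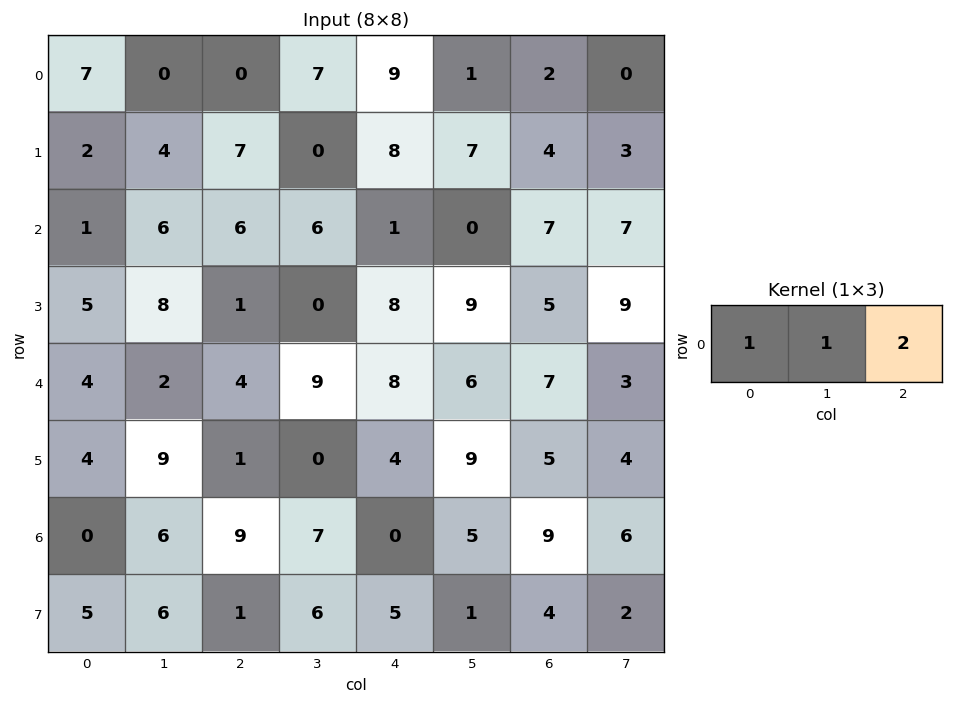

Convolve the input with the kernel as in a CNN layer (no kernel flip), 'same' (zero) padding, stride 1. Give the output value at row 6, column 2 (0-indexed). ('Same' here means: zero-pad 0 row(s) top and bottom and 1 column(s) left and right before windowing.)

29

The receptive field on the zero-padded input at this output position is [6 9 7]. Elementwise product with the kernel and sum: 6·1 + 9·1 + 7·2.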